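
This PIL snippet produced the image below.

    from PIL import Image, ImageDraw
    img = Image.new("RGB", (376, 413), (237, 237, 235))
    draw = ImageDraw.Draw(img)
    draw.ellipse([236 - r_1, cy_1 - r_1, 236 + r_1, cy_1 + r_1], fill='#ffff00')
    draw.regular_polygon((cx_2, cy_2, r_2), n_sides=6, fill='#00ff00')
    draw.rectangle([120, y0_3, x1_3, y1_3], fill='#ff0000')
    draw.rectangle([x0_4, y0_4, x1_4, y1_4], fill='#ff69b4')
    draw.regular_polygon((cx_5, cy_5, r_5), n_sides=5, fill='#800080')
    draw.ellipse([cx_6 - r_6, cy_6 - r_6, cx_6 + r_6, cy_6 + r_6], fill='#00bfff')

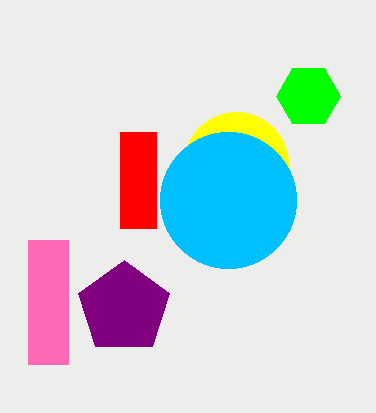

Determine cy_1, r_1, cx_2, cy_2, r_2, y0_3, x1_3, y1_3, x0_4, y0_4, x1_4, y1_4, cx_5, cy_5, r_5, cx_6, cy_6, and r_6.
cy_1 = 164
r_1 = 52
cx_2 = 308
cy_2 = 96
r_2 = 32
y0_3 = 132
x1_3 = 156
y1_3 = 228
x0_4 = 28
y0_4 = 240
x1_4 = 68
y1_4 = 364
cx_5 = 124
cy_5 = 308
r_5 = 48
cx_6 = 228
cy_6 = 200
r_6 = 68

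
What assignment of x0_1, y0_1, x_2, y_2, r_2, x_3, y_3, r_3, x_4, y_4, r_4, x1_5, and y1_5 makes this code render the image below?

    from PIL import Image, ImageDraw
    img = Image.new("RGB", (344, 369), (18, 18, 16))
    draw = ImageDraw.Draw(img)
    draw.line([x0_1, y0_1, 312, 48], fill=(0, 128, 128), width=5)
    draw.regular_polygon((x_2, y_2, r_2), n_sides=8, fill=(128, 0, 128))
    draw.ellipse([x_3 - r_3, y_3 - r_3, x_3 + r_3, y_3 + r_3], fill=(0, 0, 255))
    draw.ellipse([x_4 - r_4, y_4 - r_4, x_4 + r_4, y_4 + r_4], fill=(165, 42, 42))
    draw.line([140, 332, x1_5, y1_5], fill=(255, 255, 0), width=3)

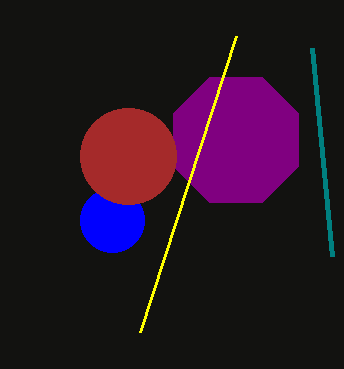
x0_1 = 332; y0_1 = 256; x_2 = 236; y_2 = 140; r_2 = 68; x_3 = 112; y_3 = 220; r_3 = 32; x_4 = 128; y_4 = 156; r_4 = 48; x1_5 = 236; y1_5 = 36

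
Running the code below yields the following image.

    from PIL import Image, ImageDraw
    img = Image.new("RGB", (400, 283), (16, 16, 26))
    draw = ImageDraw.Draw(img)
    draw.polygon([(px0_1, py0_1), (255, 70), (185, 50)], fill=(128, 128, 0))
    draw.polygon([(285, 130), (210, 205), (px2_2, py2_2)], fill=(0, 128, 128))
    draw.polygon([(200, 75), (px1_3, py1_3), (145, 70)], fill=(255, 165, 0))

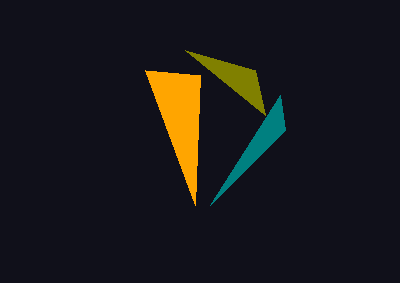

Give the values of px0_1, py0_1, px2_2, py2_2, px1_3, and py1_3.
px0_1 = 265; py0_1 = 115; px2_2 = 280; py2_2 = 95; px1_3 = 195; py1_3 = 205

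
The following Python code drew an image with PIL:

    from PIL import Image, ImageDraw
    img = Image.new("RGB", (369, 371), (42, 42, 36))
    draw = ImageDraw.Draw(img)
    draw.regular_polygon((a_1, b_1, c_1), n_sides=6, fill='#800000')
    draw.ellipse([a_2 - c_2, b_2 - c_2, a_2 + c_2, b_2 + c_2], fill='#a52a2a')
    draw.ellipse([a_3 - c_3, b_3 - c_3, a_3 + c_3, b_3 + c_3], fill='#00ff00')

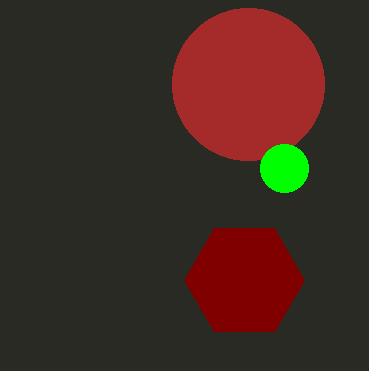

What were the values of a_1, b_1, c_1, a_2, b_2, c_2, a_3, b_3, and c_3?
a_1 = 244
b_1 = 280
c_1 = 60
a_2 = 248
b_2 = 84
c_2 = 76
a_3 = 284
b_3 = 168
c_3 = 24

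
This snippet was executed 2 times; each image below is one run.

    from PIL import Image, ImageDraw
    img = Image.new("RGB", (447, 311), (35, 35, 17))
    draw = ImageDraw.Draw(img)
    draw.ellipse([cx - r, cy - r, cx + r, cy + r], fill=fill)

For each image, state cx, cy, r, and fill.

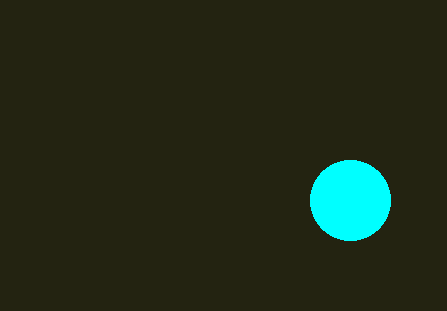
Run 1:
cx = 350, cy = 200, r = 40, fill = 'cyan'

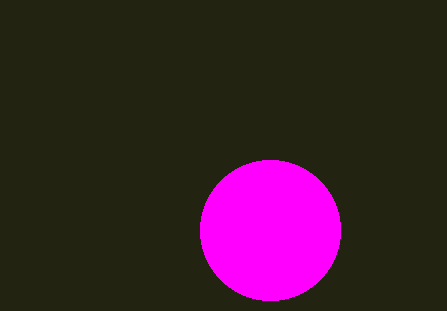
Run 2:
cx = 270, cy = 230, r = 70, fill = 'magenta'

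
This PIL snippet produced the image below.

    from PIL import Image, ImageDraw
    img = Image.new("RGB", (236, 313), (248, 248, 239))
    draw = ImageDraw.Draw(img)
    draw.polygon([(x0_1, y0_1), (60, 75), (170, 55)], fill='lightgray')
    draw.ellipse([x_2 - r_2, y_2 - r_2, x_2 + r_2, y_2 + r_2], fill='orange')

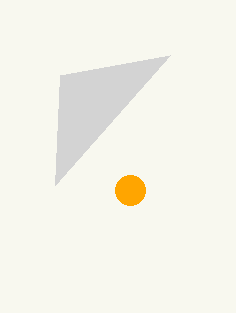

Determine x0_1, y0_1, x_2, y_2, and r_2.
x0_1 = 55; y0_1 = 185; x_2 = 130; y_2 = 190; r_2 = 15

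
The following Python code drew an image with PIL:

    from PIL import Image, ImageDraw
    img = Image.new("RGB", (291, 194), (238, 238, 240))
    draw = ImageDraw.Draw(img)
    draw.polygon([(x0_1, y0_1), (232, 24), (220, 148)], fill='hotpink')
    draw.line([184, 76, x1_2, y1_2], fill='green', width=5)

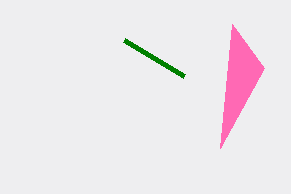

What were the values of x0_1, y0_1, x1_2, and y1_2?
x0_1 = 264
y0_1 = 68
x1_2 = 124
y1_2 = 40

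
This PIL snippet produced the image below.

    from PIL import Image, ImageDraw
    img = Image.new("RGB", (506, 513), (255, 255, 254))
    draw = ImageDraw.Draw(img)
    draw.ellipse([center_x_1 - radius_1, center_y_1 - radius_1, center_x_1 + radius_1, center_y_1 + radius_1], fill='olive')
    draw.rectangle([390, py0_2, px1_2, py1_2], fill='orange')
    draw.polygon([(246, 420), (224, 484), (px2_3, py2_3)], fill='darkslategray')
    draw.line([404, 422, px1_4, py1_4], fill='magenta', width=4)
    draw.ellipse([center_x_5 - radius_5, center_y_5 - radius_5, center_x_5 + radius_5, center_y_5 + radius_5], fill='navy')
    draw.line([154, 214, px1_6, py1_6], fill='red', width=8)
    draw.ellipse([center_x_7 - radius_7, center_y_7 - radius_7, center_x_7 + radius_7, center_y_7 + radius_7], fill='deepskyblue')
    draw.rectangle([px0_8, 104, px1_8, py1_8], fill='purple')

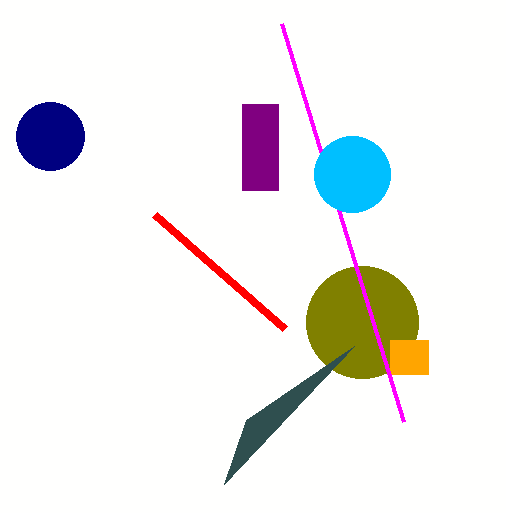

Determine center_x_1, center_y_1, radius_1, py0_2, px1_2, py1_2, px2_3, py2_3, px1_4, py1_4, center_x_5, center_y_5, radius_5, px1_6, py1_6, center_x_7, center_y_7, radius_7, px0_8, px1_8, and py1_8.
center_x_1 = 362
center_y_1 = 322
radius_1 = 56
py0_2 = 340
px1_2 = 428
py1_2 = 374
px2_3 = 354
py2_3 = 346
px1_4 = 282
py1_4 = 24
center_x_5 = 50
center_y_5 = 136
radius_5 = 34
px1_6 = 284
py1_6 = 328
center_x_7 = 352
center_y_7 = 174
radius_7 = 38
px0_8 = 242
px1_8 = 278
py1_8 = 190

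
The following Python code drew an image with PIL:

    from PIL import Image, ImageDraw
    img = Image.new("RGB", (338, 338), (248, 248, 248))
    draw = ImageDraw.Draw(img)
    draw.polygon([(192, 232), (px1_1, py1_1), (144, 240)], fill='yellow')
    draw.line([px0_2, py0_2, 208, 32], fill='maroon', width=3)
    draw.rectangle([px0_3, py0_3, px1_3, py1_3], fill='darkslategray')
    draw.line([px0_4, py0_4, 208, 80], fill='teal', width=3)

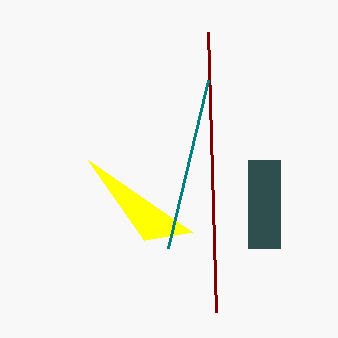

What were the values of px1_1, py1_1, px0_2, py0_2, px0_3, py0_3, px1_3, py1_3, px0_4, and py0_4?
px1_1 = 88, py1_1 = 160, px0_2 = 216, py0_2 = 312, px0_3 = 248, py0_3 = 160, px1_3 = 280, py1_3 = 248, px0_4 = 168, py0_4 = 248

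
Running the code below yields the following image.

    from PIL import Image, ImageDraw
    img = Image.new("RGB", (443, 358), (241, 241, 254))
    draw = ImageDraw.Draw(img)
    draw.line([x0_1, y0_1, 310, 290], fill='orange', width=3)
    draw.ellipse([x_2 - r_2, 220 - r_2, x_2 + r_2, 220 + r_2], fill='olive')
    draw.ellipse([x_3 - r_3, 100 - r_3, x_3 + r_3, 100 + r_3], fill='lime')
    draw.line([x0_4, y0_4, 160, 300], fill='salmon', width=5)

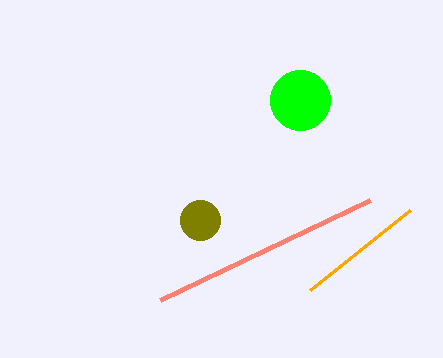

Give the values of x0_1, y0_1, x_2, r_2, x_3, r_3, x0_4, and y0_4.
x0_1 = 410
y0_1 = 210
x_2 = 200
r_2 = 20
x_3 = 300
r_3 = 30
x0_4 = 370
y0_4 = 200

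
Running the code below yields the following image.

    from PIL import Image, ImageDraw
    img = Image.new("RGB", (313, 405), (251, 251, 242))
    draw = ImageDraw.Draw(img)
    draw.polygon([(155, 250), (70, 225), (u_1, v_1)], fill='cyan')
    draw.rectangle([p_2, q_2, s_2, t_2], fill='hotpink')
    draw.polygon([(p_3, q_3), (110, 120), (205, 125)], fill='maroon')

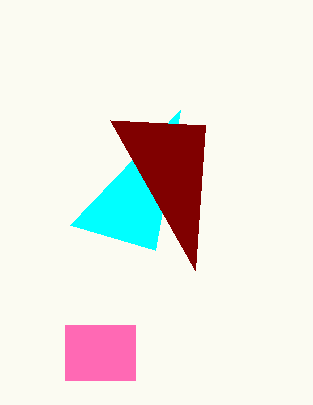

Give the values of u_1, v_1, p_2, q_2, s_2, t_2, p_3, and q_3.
u_1 = 180, v_1 = 110, p_2 = 65, q_2 = 325, s_2 = 135, t_2 = 380, p_3 = 195, q_3 = 270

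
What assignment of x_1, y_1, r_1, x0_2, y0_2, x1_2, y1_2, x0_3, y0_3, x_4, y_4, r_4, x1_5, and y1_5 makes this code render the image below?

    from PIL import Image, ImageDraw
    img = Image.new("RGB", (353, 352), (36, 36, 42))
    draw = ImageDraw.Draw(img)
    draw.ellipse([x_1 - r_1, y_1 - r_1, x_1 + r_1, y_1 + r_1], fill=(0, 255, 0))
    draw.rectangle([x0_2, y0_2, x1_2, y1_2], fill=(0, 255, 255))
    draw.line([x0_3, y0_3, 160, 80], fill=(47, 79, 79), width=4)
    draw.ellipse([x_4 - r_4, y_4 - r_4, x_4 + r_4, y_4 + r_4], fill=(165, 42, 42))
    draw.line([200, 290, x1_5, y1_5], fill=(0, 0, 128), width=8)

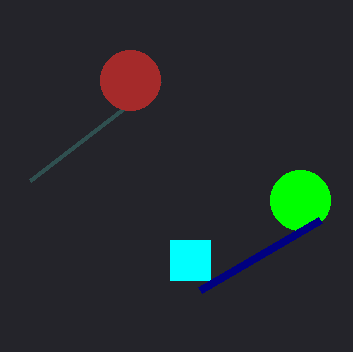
x_1 = 300, y_1 = 200, r_1 = 30, x0_2 = 170, y0_2 = 240, x1_2 = 210, y1_2 = 280, x0_3 = 30, y0_3 = 180, x_4 = 130, y_4 = 80, r_4 = 30, x1_5 = 320, y1_5 = 220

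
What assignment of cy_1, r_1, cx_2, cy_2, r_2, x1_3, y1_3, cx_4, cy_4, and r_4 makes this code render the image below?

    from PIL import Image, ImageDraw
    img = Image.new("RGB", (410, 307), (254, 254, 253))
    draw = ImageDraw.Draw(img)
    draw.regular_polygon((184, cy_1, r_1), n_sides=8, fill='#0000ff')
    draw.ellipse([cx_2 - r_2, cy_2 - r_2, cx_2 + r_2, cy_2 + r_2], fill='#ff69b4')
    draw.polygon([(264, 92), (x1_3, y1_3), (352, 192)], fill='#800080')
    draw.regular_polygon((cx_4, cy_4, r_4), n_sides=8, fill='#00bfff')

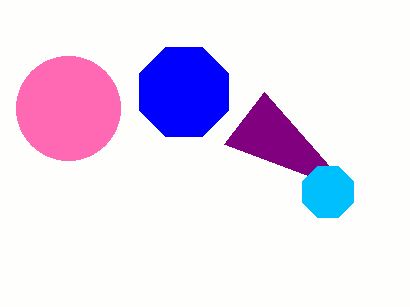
cy_1 = 92, r_1 = 48, cx_2 = 68, cy_2 = 108, r_2 = 52, x1_3 = 224, y1_3 = 144, cx_4 = 328, cy_4 = 192, r_4 = 28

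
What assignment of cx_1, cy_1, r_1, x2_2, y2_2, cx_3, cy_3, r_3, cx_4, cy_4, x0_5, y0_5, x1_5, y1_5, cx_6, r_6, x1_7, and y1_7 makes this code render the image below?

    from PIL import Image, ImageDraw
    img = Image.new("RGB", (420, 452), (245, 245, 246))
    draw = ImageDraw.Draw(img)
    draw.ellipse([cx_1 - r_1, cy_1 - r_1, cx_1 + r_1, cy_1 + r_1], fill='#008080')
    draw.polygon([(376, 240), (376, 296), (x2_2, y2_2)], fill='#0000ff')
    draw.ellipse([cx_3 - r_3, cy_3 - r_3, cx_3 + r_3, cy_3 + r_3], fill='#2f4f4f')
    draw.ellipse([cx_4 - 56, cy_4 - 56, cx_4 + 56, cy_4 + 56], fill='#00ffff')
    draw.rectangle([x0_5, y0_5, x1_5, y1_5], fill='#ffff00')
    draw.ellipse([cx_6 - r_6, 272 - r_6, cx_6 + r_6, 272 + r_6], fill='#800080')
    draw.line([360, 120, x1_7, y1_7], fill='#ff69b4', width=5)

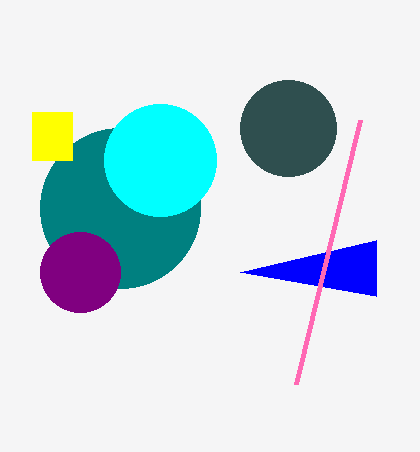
cx_1 = 120, cy_1 = 208, r_1 = 80, x2_2 = 240, y2_2 = 272, cx_3 = 288, cy_3 = 128, r_3 = 48, cx_4 = 160, cy_4 = 160, x0_5 = 32, y0_5 = 112, x1_5 = 72, y1_5 = 160, cx_6 = 80, r_6 = 40, x1_7 = 296, y1_7 = 384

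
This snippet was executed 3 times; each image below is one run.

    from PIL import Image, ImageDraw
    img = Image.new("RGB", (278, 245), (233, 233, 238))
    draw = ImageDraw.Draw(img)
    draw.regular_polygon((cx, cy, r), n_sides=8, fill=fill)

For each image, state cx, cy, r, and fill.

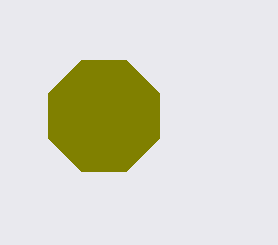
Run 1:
cx = 104, cy = 116, r = 60, fill = 'olive'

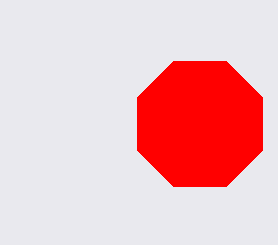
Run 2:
cx = 200
cy = 124
r = 68
fill = 'red'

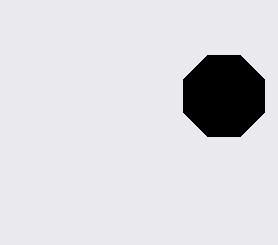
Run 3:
cx = 224
cy = 96
r = 44
fill = 'black'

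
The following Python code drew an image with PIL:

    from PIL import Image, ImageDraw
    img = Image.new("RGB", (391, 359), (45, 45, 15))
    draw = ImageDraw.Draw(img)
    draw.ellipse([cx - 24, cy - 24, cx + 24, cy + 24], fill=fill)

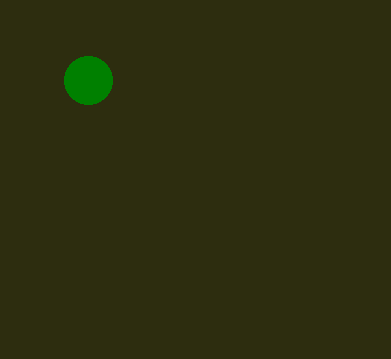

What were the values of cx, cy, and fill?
cx = 88, cy = 80, fill = 'green'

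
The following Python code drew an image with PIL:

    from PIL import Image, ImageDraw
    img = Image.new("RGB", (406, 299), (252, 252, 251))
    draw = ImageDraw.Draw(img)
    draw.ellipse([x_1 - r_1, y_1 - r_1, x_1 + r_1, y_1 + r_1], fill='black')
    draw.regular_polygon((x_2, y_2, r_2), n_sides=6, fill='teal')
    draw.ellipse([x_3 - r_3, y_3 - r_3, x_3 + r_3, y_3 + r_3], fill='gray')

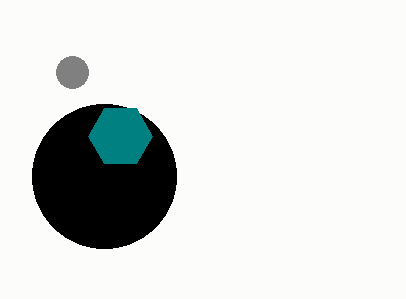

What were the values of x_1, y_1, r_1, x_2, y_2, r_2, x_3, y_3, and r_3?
x_1 = 104; y_1 = 176; r_1 = 72; x_2 = 120; y_2 = 136; r_2 = 32; x_3 = 72; y_3 = 72; r_3 = 16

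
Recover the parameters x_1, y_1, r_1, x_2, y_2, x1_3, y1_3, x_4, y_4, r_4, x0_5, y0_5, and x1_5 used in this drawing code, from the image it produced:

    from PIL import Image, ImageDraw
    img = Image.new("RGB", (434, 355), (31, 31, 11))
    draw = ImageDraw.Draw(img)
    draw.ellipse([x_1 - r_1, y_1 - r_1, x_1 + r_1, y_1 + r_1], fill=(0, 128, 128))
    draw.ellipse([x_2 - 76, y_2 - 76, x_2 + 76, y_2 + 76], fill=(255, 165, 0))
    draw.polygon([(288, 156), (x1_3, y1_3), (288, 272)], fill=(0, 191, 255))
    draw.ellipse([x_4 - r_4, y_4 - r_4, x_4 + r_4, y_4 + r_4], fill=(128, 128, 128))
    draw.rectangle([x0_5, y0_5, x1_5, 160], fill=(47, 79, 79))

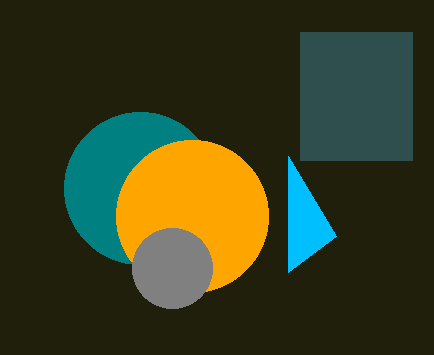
x_1 = 140
y_1 = 188
r_1 = 76
x_2 = 192
y_2 = 216
x1_3 = 336
y1_3 = 236
x_4 = 172
y_4 = 268
r_4 = 40
x0_5 = 300
y0_5 = 32
x1_5 = 412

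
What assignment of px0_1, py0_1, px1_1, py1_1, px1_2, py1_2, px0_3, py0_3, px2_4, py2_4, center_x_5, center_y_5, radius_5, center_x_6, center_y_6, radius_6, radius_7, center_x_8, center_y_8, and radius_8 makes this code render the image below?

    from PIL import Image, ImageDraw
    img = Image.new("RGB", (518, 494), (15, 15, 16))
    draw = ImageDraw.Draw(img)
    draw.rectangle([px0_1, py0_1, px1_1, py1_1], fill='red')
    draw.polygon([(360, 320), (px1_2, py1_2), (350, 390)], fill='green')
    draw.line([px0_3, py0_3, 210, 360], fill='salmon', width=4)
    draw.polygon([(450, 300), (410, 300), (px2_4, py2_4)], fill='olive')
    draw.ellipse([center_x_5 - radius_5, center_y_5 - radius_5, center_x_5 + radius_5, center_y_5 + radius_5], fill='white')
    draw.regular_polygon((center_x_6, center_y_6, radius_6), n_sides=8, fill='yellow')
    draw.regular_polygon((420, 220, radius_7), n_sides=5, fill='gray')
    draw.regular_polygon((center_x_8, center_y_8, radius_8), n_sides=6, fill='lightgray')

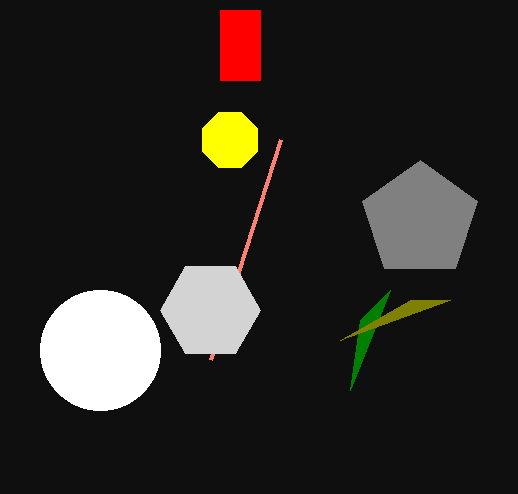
px0_1 = 220, py0_1 = 10, px1_1 = 260, py1_1 = 80, px1_2 = 390, py1_2 = 290, px0_3 = 280, py0_3 = 140, px2_4 = 340, py2_4 = 340, center_x_5 = 100, center_y_5 = 350, radius_5 = 60, center_x_6 = 230, center_y_6 = 140, radius_6 = 30, radius_7 = 60, center_x_8 = 210, center_y_8 = 310, radius_8 = 50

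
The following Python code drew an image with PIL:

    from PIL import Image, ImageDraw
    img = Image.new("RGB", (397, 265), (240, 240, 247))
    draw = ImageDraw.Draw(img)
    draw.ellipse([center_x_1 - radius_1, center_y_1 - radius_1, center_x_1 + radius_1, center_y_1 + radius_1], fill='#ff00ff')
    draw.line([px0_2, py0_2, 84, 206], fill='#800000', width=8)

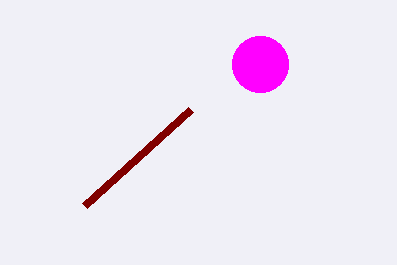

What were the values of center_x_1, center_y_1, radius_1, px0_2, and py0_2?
center_x_1 = 260, center_y_1 = 64, radius_1 = 28, px0_2 = 190, py0_2 = 110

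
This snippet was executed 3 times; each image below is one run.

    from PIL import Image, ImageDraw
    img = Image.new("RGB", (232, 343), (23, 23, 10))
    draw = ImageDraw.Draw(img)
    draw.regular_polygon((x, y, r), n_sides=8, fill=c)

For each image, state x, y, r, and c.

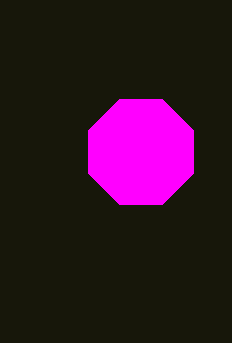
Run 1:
x = 141
y = 152
r = 57
c = 'magenta'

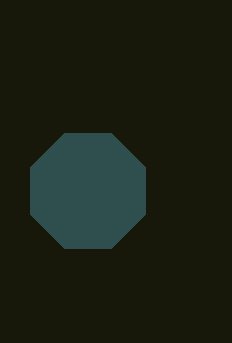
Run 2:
x = 88; y = 191; r = 62; c = 'darkslategray'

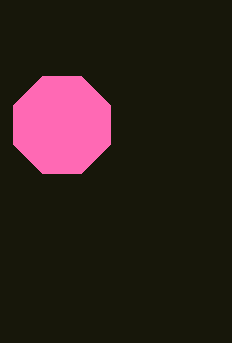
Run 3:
x = 62, y = 125, r = 52, c = 'hotpink'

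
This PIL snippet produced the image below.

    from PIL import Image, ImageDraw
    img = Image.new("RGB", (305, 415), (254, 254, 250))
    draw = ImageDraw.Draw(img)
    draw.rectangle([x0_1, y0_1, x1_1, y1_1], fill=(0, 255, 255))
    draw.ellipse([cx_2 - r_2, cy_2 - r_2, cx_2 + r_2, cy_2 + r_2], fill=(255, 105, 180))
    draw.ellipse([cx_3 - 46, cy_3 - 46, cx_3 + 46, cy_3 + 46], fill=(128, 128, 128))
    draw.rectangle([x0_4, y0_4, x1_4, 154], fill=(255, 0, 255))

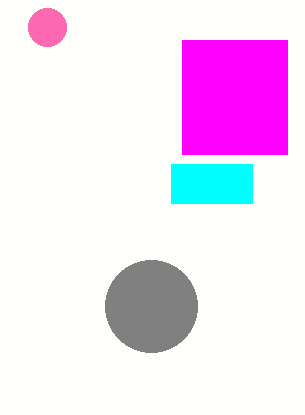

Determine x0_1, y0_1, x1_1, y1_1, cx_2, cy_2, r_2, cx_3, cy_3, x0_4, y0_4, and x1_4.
x0_1 = 171, y0_1 = 164, x1_1 = 252, y1_1 = 203, cx_2 = 47, cy_2 = 27, r_2 = 19, cx_3 = 151, cy_3 = 306, x0_4 = 182, y0_4 = 40, x1_4 = 287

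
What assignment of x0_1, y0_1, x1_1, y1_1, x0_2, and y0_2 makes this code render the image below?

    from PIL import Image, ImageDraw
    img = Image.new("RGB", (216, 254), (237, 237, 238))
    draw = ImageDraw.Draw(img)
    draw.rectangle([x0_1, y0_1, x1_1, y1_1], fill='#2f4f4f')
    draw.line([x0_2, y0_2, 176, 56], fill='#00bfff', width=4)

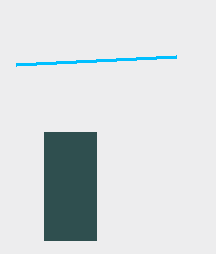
x0_1 = 44, y0_1 = 132, x1_1 = 96, y1_1 = 240, x0_2 = 16, y0_2 = 64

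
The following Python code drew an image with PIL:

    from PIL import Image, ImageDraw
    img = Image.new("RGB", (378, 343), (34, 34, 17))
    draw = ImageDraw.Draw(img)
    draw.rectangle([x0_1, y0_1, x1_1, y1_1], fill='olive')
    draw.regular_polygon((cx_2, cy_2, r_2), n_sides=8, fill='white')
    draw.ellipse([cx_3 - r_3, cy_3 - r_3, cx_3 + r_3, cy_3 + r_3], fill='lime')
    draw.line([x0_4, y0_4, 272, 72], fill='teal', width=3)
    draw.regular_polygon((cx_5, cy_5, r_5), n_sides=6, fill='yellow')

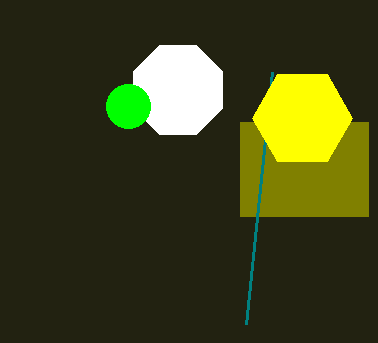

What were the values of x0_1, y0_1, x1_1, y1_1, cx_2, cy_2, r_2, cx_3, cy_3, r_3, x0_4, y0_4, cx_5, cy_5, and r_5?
x0_1 = 240; y0_1 = 122; x1_1 = 368; y1_1 = 216; cx_2 = 178; cy_2 = 90; r_2 = 48; cx_3 = 128; cy_3 = 106; r_3 = 22; x0_4 = 246; y0_4 = 324; cx_5 = 302; cy_5 = 118; r_5 = 50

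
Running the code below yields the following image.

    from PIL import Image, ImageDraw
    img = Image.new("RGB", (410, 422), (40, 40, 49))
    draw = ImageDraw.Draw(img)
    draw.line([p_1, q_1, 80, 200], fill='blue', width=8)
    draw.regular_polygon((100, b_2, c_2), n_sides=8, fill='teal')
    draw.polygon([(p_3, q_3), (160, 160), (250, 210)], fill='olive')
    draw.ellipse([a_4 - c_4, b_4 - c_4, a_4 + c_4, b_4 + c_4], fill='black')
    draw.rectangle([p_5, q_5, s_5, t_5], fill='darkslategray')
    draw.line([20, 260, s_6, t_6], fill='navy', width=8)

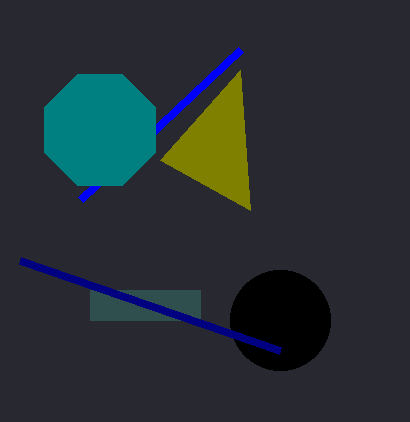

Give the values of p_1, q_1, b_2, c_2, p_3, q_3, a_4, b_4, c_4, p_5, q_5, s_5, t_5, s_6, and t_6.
p_1 = 240
q_1 = 50
b_2 = 130
c_2 = 60
p_3 = 240
q_3 = 70
a_4 = 280
b_4 = 320
c_4 = 50
p_5 = 90
q_5 = 290
s_5 = 200
t_5 = 320
s_6 = 280
t_6 = 350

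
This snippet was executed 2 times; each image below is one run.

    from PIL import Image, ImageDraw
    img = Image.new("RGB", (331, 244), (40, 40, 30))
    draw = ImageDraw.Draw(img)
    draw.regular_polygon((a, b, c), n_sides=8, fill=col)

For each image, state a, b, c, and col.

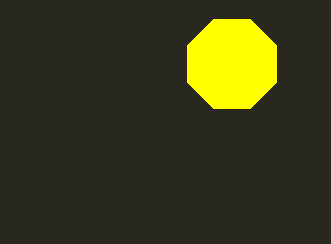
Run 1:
a = 232, b = 64, c = 48, col = 'yellow'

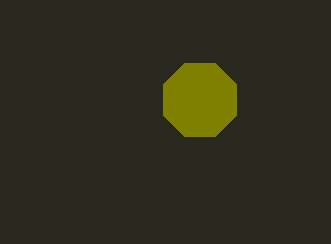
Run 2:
a = 200; b = 100; c = 40; col = 'olive'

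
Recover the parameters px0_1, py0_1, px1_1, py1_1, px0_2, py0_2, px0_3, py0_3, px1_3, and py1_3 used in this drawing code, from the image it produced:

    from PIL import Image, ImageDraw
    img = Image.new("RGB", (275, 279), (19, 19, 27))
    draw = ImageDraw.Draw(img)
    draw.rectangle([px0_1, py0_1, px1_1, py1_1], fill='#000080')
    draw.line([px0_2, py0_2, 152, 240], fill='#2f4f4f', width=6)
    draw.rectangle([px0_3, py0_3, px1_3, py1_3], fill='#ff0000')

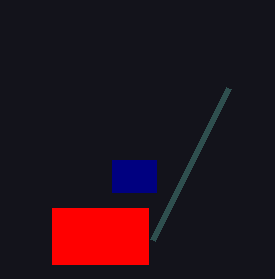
px0_1 = 112
py0_1 = 160
px1_1 = 156
py1_1 = 192
px0_2 = 228
py0_2 = 88
px0_3 = 52
py0_3 = 208
px1_3 = 148
py1_3 = 264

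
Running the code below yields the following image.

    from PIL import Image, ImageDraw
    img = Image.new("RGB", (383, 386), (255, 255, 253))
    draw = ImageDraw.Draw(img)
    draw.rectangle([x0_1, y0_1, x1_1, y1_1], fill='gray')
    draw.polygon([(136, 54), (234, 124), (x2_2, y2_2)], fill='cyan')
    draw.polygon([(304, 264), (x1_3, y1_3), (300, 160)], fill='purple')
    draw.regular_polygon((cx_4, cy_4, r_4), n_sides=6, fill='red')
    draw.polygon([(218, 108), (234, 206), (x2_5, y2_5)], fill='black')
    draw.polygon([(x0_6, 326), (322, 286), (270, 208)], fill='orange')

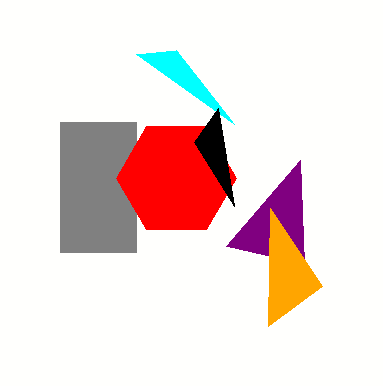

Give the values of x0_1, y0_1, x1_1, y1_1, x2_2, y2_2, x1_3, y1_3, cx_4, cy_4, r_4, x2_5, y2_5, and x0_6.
x0_1 = 60, y0_1 = 122, x1_1 = 136, y1_1 = 252, x2_2 = 176, y2_2 = 50, x1_3 = 226, y1_3 = 246, cx_4 = 176, cy_4 = 178, r_4 = 60, x2_5 = 194, y2_5 = 142, x0_6 = 268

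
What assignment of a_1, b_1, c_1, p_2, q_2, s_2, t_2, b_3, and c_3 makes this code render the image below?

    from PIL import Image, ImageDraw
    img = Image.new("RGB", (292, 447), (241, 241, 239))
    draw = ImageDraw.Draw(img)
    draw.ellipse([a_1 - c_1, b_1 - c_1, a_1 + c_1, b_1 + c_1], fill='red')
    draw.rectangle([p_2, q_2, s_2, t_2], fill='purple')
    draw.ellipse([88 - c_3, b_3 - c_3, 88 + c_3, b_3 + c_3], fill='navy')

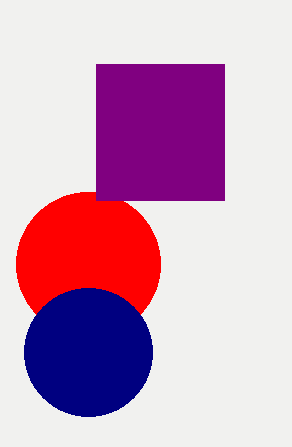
a_1 = 88
b_1 = 264
c_1 = 72
p_2 = 96
q_2 = 64
s_2 = 224
t_2 = 200
b_3 = 352
c_3 = 64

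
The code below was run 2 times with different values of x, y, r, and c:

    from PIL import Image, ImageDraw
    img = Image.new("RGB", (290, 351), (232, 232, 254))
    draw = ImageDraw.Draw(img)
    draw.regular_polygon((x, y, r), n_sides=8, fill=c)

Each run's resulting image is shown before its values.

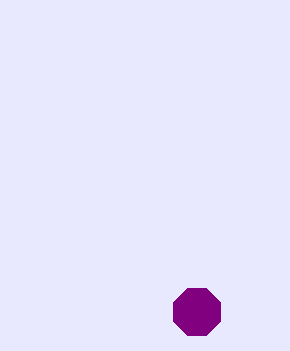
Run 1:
x = 197, y = 312, r = 25, c = 'purple'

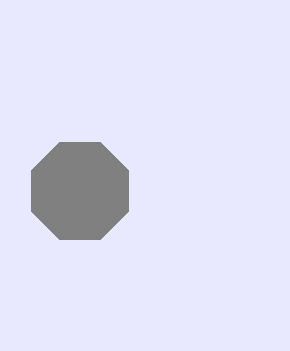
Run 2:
x = 80
y = 191
r = 53
c = 'gray'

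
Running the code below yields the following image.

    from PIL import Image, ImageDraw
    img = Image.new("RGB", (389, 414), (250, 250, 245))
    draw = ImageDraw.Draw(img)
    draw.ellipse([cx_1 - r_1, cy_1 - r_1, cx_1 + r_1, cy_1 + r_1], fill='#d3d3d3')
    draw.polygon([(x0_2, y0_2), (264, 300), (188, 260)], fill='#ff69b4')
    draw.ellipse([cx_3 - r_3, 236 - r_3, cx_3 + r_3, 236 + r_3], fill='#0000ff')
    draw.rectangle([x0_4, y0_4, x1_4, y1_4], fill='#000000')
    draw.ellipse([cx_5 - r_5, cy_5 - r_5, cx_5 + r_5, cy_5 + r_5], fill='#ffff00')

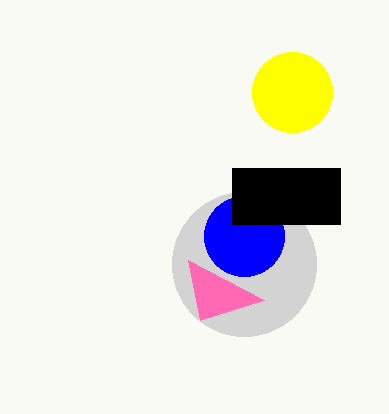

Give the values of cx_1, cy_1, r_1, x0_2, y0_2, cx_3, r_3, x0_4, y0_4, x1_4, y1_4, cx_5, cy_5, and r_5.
cx_1 = 244; cy_1 = 264; r_1 = 72; x0_2 = 200; y0_2 = 320; cx_3 = 244; r_3 = 40; x0_4 = 232; y0_4 = 168; x1_4 = 340; y1_4 = 224; cx_5 = 292; cy_5 = 92; r_5 = 40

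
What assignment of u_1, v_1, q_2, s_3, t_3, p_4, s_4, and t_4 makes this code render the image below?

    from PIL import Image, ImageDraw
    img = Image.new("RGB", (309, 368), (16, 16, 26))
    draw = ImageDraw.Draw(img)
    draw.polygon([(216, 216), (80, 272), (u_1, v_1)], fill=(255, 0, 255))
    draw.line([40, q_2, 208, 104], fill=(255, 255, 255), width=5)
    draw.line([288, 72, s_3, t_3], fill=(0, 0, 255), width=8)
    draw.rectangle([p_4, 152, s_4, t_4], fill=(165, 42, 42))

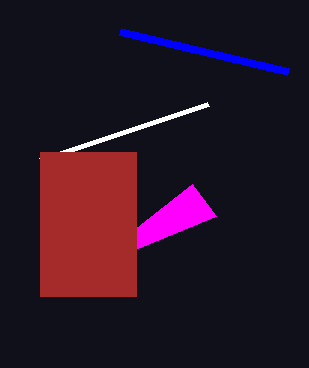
u_1 = 192
v_1 = 184
q_2 = 160
s_3 = 120
t_3 = 32
p_4 = 40
s_4 = 136
t_4 = 296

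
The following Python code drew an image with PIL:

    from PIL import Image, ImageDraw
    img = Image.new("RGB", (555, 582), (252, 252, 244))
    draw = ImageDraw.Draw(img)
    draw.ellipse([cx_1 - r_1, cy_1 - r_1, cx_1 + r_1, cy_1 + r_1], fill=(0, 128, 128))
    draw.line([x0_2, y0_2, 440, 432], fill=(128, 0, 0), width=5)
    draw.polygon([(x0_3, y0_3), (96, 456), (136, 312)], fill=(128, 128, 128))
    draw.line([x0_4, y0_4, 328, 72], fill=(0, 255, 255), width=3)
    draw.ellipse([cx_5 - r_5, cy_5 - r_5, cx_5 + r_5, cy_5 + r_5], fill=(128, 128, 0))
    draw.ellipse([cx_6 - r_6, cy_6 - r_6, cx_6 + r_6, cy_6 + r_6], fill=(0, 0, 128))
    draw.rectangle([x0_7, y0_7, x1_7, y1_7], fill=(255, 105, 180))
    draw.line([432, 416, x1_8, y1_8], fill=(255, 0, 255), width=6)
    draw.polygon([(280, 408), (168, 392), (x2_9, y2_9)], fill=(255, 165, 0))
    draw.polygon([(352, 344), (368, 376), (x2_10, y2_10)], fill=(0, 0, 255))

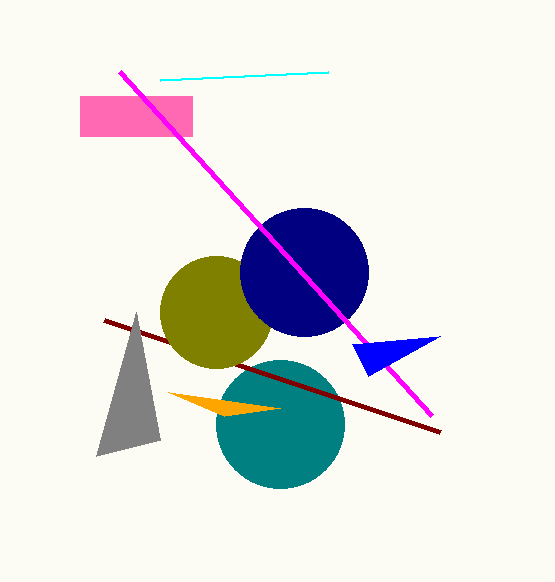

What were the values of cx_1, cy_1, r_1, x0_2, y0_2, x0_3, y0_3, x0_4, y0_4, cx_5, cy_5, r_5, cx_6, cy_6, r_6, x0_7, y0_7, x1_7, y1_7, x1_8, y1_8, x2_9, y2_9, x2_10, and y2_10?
cx_1 = 280; cy_1 = 424; r_1 = 64; x0_2 = 104; y0_2 = 320; x0_3 = 160; y0_3 = 440; x0_4 = 160; y0_4 = 80; cx_5 = 216; cy_5 = 312; r_5 = 56; cx_6 = 304; cy_6 = 272; r_6 = 64; x0_7 = 80; y0_7 = 96; x1_7 = 192; y1_7 = 136; x1_8 = 120; y1_8 = 72; x2_9 = 224; y2_9 = 416; x2_10 = 440; y2_10 = 336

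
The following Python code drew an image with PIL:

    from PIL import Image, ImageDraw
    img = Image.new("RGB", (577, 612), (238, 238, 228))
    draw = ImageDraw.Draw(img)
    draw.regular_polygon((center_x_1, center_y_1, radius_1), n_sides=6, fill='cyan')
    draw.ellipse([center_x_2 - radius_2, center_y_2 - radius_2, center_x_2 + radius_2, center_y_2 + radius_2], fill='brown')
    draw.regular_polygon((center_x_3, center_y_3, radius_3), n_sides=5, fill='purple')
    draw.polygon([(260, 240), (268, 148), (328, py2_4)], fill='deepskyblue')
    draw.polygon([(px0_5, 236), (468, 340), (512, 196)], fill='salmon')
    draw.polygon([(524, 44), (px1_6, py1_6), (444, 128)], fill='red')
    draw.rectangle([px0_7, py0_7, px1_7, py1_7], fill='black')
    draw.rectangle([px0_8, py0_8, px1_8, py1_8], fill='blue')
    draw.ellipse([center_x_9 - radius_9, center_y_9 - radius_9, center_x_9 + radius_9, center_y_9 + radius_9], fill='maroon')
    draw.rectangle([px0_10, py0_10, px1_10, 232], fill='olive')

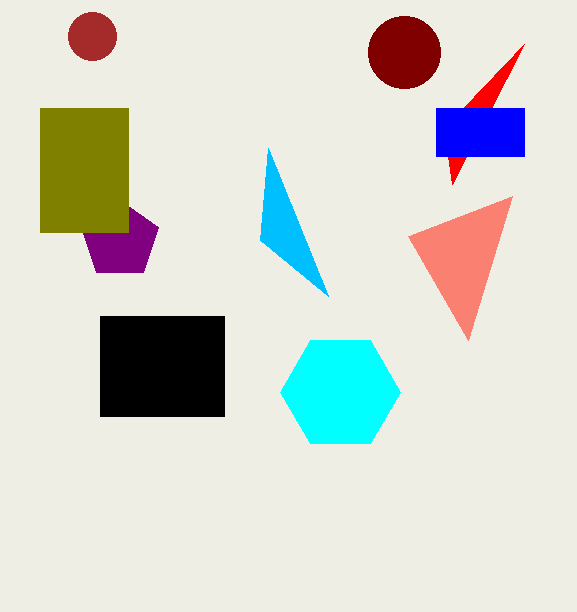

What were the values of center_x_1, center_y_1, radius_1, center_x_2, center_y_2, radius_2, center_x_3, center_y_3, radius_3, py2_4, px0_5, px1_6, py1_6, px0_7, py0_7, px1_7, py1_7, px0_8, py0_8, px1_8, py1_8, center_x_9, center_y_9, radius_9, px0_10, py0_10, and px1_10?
center_x_1 = 340
center_y_1 = 392
radius_1 = 60
center_x_2 = 92
center_y_2 = 36
radius_2 = 24
center_x_3 = 120
center_y_3 = 240
radius_3 = 40
py2_4 = 296
px0_5 = 408
px1_6 = 452
py1_6 = 184
px0_7 = 100
py0_7 = 316
px1_7 = 224
py1_7 = 416
px0_8 = 436
py0_8 = 108
px1_8 = 524
py1_8 = 156
center_x_9 = 404
center_y_9 = 52
radius_9 = 36
px0_10 = 40
py0_10 = 108
px1_10 = 128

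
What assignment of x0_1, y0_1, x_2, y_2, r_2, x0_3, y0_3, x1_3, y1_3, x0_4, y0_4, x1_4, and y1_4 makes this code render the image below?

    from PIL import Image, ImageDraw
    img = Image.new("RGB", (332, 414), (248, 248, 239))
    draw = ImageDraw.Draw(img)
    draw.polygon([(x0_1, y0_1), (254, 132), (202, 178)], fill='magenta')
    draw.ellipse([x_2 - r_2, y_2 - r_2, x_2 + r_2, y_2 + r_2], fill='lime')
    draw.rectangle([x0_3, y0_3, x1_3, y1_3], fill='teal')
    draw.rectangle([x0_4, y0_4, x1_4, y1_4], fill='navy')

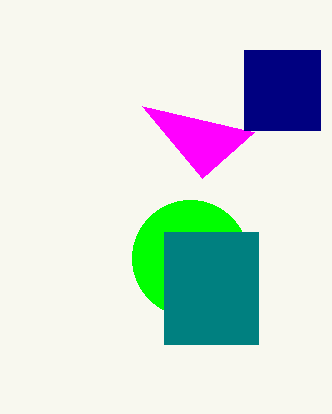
x0_1 = 142, y0_1 = 106, x_2 = 190, y_2 = 258, r_2 = 58, x0_3 = 164, y0_3 = 232, x1_3 = 258, y1_3 = 344, x0_4 = 244, y0_4 = 50, x1_4 = 320, y1_4 = 130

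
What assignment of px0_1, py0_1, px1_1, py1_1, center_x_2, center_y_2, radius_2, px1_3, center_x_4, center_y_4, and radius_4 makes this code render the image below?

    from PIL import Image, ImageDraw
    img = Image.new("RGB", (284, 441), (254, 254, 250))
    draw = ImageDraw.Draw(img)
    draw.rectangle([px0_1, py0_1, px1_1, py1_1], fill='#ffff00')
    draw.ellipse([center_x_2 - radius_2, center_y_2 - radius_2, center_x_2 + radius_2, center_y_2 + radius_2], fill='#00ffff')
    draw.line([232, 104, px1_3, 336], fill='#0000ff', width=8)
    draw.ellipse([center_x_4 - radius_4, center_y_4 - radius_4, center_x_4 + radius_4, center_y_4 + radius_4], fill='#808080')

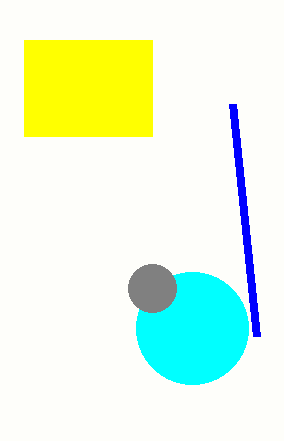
px0_1 = 24
py0_1 = 40
px1_1 = 152
py1_1 = 136
center_x_2 = 192
center_y_2 = 328
radius_2 = 56
px1_3 = 256
center_x_4 = 152
center_y_4 = 288
radius_4 = 24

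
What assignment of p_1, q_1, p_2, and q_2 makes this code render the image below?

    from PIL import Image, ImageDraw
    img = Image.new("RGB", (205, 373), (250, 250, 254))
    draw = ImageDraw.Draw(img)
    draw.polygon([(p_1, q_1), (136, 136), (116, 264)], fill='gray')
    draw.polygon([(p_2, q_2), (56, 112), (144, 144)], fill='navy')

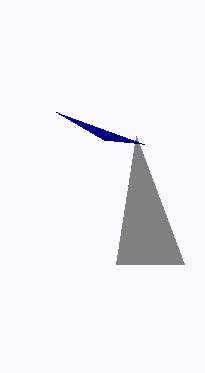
p_1 = 184, q_1 = 264, p_2 = 104, q_2 = 140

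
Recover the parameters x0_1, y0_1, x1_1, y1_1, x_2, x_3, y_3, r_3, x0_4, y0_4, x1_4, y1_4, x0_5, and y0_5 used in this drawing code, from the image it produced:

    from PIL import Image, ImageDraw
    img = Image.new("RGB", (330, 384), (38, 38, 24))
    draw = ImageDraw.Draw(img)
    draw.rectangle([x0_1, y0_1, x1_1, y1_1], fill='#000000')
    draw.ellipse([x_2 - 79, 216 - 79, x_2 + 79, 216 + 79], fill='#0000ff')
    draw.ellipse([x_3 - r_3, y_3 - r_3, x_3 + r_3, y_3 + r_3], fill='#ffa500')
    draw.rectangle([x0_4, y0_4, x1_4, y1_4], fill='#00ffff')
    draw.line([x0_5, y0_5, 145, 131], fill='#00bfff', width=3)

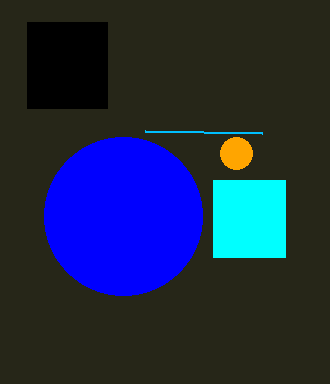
x0_1 = 27
y0_1 = 22
x1_1 = 107
y1_1 = 108
x_2 = 123
x_3 = 236
y_3 = 153
r_3 = 16
x0_4 = 213
y0_4 = 180
x1_4 = 285
y1_4 = 257
x0_5 = 262
y0_5 = 133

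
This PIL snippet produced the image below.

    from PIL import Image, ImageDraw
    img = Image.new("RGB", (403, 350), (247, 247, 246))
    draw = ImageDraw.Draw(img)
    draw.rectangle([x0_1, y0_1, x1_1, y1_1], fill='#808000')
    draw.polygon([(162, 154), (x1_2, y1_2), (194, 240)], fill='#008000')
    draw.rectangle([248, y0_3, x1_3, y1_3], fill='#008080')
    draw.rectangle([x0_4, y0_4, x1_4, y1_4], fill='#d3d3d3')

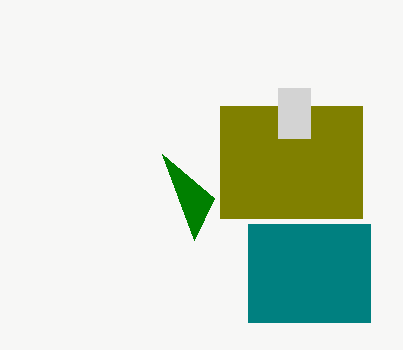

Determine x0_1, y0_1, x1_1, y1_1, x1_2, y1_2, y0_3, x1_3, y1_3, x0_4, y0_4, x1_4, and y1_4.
x0_1 = 220; y0_1 = 106; x1_1 = 362; y1_1 = 218; x1_2 = 214; y1_2 = 198; y0_3 = 224; x1_3 = 370; y1_3 = 322; x0_4 = 278; y0_4 = 88; x1_4 = 310; y1_4 = 138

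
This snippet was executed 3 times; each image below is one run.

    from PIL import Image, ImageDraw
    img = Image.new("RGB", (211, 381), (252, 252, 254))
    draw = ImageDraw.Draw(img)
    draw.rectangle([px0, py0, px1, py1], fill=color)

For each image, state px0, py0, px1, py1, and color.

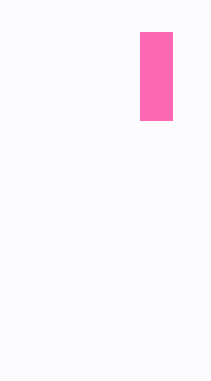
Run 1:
px0 = 140, py0 = 32, px1 = 172, py1 = 120, color = 'hotpink'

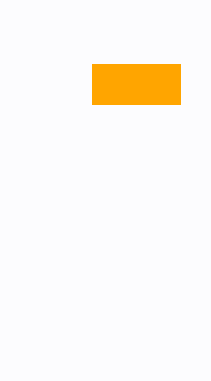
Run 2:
px0 = 92
py0 = 64
px1 = 180
py1 = 104
color = 'orange'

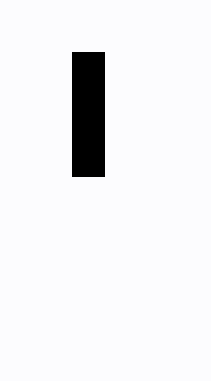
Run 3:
px0 = 72, py0 = 52, px1 = 104, py1 = 176, color = 'black'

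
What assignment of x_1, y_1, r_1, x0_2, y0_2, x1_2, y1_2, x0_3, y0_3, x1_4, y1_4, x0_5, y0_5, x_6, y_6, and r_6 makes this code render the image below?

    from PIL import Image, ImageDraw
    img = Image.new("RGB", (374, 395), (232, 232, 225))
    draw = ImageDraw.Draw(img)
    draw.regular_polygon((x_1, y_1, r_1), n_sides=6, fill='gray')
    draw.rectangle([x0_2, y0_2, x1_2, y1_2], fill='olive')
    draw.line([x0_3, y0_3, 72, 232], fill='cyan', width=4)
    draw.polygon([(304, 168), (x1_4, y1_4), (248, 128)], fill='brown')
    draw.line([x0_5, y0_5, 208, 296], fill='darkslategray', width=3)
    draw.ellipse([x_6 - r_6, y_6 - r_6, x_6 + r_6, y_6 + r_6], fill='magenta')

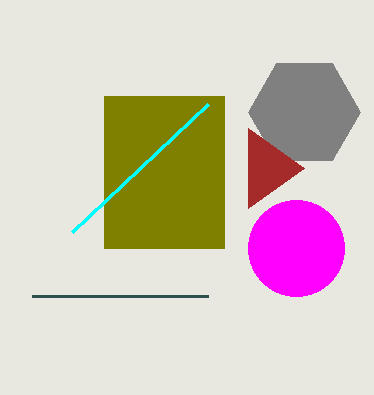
x_1 = 304
y_1 = 112
r_1 = 56
x0_2 = 104
y0_2 = 96
x1_2 = 224
y1_2 = 248
x0_3 = 208
y0_3 = 104
x1_4 = 248
y1_4 = 208
x0_5 = 32
y0_5 = 296
x_6 = 296
y_6 = 248
r_6 = 48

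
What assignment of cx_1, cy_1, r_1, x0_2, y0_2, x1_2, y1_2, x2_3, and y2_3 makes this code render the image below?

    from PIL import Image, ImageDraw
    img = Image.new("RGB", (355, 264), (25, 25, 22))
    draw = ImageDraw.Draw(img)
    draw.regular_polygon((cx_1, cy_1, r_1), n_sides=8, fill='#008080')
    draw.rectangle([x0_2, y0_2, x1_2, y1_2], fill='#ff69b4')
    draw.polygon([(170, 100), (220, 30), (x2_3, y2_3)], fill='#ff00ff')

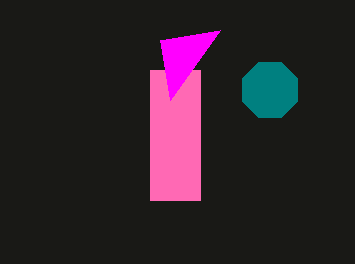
cx_1 = 270, cy_1 = 90, r_1 = 30, x0_2 = 150, y0_2 = 70, x1_2 = 200, y1_2 = 200, x2_3 = 160, y2_3 = 40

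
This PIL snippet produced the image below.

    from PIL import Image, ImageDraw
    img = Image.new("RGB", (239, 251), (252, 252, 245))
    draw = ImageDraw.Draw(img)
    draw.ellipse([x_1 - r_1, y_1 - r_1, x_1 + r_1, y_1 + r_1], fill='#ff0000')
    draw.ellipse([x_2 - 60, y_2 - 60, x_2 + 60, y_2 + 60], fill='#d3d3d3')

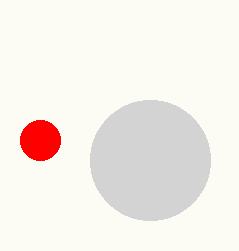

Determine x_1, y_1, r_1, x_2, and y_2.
x_1 = 40
y_1 = 140
r_1 = 20
x_2 = 150
y_2 = 160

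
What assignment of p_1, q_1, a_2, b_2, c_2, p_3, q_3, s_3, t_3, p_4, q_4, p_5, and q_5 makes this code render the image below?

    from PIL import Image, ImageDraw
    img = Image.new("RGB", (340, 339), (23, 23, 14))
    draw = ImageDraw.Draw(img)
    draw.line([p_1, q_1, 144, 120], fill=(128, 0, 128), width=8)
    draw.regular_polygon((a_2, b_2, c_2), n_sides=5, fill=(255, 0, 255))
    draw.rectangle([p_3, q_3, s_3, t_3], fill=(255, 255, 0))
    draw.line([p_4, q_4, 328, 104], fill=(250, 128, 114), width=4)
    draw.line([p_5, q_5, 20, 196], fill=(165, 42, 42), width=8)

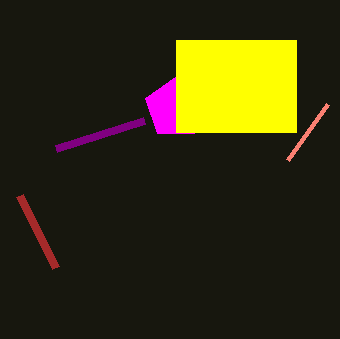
p_1 = 56; q_1 = 148; a_2 = 176; b_2 = 108; c_2 = 32; p_3 = 176; q_3 = 40; s_3 = 296; t_3 = 132; p_4 = 288; q_4 = 160; p_5 = 56; q_5 = 268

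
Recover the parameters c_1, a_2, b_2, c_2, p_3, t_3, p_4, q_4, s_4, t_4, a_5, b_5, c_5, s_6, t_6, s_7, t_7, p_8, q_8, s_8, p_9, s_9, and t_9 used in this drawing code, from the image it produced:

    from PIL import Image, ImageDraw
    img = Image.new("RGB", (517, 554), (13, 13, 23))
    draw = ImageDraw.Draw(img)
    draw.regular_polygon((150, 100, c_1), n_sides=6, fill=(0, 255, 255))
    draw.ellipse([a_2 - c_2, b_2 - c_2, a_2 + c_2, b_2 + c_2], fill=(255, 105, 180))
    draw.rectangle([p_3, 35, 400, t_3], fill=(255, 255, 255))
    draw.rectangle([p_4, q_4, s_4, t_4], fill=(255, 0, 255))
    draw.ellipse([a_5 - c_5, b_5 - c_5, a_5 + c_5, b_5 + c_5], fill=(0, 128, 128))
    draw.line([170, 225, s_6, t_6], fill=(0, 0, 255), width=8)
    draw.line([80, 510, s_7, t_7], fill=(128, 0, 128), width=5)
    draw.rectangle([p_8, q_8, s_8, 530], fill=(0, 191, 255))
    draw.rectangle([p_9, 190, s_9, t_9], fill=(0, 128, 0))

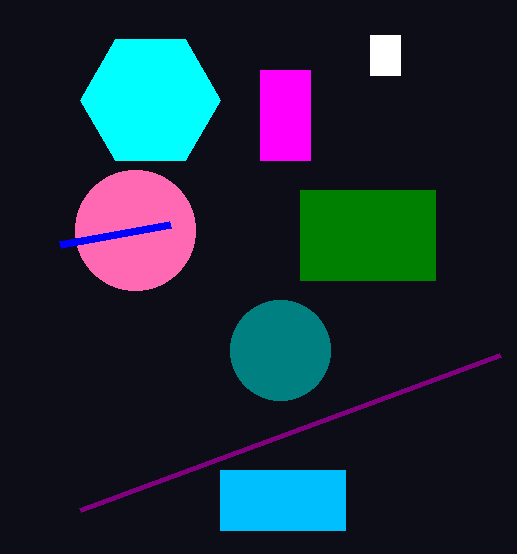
c_1 = 70
a_2 = 135
b_2 = 230
c_2 = 60
p_3 = 370
t_3 = 75
p_4 = 260
q_4 = 70
s_4 = 310
t_4 = 160
a_5 = 280
b_5 = 350
c_5 = 50
s_6 = 60
t_6 = 245
s_7 = 500
t_7 = 355
p_8 = 220
q_8 = 470
s_8 = 345
p_9 = 300
s_9 = 435
t_9 = 280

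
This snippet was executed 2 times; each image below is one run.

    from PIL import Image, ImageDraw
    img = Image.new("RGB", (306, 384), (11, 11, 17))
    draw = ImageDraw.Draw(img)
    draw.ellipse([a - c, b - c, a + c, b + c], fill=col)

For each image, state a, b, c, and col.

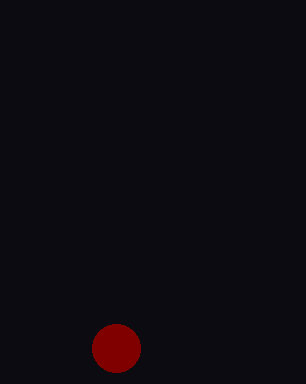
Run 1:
a = 116
b = 348
c = 24
col = 'maroon'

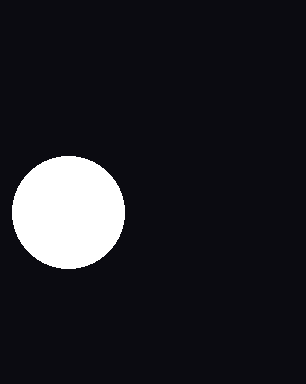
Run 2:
a = 68
b = 212
c = 56
col = 'white'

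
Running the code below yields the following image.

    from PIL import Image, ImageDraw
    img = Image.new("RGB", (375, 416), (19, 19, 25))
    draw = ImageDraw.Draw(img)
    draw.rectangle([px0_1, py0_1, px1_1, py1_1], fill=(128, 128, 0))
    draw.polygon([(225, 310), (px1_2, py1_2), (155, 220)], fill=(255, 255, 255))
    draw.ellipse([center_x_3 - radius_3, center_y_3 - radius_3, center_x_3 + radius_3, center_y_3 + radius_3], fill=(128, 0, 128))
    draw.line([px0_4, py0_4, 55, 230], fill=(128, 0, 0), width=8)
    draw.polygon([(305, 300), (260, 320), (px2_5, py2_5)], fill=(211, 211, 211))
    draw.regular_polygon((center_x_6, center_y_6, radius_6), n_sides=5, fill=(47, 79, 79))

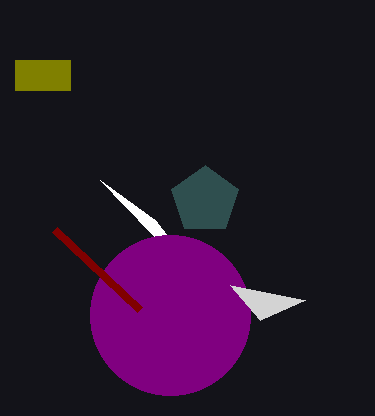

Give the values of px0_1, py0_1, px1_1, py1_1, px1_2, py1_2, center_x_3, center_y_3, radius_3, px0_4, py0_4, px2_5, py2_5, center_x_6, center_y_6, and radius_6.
px0_1 = 15; py0_1 = 60; px1_1 = 70; py1_1 = 90; px1_2 = 100; py1_2 = 180; center_x_3 = 170; center_y_3 = 315; radius_3 = 80; px0_4 = 140; py0_4 = 310; px2_5 = 230; py2_5 = 285; center_x_6 = 205; center_y_6 = 200; radius_6 = 35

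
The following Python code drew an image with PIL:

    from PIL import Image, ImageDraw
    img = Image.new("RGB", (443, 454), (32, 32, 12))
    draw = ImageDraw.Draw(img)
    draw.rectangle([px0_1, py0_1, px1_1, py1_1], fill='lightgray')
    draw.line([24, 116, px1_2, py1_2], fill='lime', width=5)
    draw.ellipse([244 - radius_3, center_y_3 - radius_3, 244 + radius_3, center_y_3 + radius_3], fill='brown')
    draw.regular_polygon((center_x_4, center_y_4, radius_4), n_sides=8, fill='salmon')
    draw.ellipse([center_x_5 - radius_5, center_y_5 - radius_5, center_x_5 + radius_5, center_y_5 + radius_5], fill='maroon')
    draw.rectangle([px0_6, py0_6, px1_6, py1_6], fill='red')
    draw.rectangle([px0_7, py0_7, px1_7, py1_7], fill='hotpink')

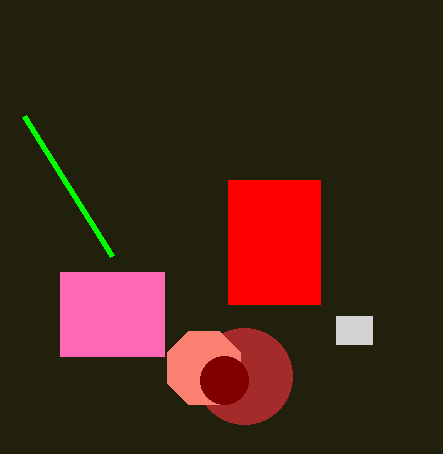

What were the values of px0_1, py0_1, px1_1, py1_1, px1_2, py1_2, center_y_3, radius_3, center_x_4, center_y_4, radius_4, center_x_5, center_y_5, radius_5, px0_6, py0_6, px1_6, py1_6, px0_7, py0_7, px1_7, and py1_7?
px0_1 = 336
py0_1 = 316
px1_1 = 372
py1_1 = 344
px1_2 = 112
py1_2 = 256
center_y_3 = 376
radius_3 = 48
center_x_4 = 204
center_y_4 = 368
radius_4 = 40
center_x_5 = 224
center_y_5 = 380
radius_5 = 24
px0_6 = 228
py0_6 = 180
px1_6 = 320
py1_6 = 304
px0_7 = 60
py0_7 = 272
px1_7 = 164
py1_7 = 356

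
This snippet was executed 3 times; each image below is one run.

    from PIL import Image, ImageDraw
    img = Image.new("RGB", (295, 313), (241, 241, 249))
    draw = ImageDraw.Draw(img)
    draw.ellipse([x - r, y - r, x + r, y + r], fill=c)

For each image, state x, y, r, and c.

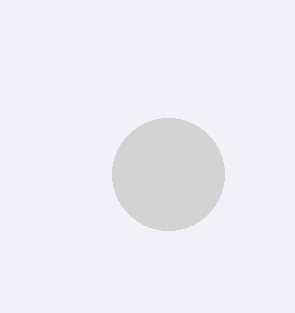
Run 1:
x = 168, y = 174, r = 56, c = 'lightgray'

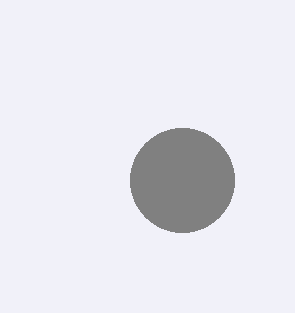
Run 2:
x = 182; y = 180; r = 52; c = 'gray'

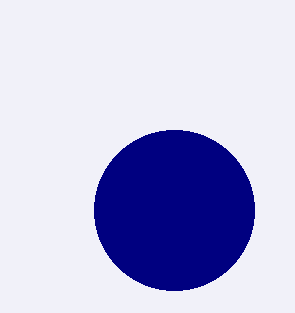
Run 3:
x = 174, y = 210, r = 80, c = 'navy'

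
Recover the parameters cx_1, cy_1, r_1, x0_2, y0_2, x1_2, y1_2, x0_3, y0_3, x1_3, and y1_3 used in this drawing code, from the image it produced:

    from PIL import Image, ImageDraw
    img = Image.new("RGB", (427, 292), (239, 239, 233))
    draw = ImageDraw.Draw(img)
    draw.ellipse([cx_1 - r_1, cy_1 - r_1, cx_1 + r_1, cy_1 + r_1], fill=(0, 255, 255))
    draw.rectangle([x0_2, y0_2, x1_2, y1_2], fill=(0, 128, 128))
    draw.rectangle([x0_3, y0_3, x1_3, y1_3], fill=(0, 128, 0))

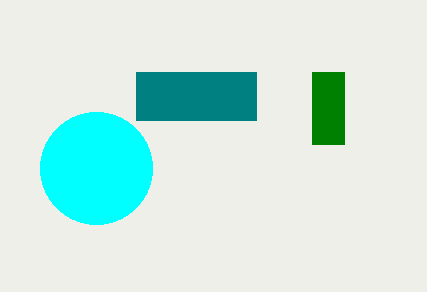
cx_1 = 96
cy_1 = 168
r_1 = 56
x0_2 = 136
y0_2 = 72
x1_2 = 256
y1_2 = 120
x0_3 = 312
y0_3 = 72
x1_3 = 344
y1_3 = 144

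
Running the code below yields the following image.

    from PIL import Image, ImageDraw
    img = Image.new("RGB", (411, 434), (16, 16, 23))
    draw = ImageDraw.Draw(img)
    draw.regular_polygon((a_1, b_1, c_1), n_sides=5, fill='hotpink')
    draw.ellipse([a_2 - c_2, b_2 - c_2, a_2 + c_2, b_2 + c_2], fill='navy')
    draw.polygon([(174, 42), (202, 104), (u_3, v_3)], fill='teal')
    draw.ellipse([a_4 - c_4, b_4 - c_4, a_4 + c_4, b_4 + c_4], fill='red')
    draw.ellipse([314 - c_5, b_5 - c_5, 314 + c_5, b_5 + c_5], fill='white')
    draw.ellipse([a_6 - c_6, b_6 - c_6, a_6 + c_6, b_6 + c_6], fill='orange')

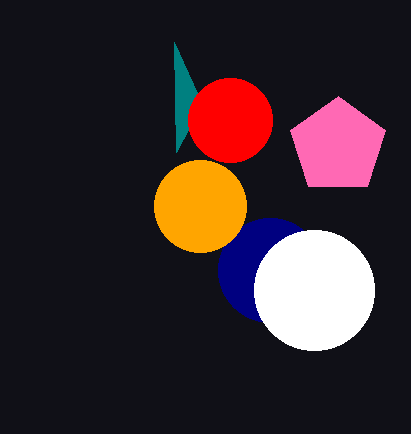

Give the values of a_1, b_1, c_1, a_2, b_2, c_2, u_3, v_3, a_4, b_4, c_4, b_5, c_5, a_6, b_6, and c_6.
a_1 = 338
b_1 = 146
c_1 = 50
a_2 = 270
b_2 = 270
c_2 = 52
u_3 = 176
v_3 = 152
a_4 = 230
b_4 = 120
c_4 = 42
b_5 = 290
c_5 = 60
a_6 = 200
b_6 = 206
c_6 = 46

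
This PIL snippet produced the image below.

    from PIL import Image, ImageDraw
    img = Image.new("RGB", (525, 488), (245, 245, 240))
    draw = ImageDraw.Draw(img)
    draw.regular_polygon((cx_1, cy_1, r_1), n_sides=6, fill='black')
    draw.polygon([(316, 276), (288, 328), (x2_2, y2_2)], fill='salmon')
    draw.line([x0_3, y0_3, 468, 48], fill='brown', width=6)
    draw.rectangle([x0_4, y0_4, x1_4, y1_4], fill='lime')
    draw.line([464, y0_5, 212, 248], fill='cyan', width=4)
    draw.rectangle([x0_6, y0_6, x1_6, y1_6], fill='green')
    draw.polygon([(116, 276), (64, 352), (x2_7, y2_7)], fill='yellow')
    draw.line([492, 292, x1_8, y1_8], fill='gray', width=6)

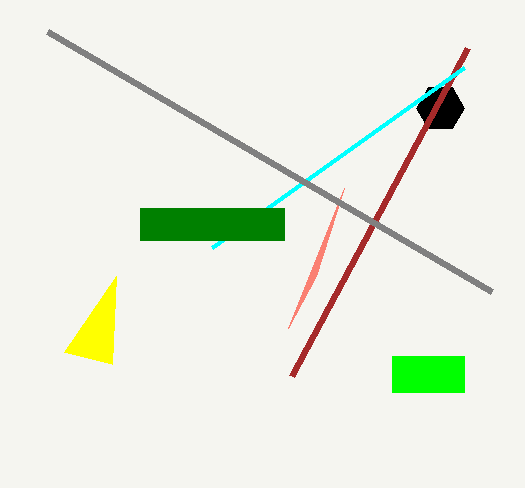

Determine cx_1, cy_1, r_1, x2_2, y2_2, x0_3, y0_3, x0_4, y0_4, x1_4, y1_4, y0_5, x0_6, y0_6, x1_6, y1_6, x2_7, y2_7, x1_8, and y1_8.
cx_1 = 440, cy_1 = 108, r_1 = 24, x2_2 = 344, y2_2 = 188, x0_3 = 292, y0_3 = 376, x0_4 = 392, y0_4 = 356, x1_4 = 464, y1_4 = 392, y0_5 = 68, x0_6 = 140, y0_6 = 208, x1_6 = 284, y1_6 = 240, x2_7 = 112, y2_7 = 364, x1_8 = 48, y1_8 = 32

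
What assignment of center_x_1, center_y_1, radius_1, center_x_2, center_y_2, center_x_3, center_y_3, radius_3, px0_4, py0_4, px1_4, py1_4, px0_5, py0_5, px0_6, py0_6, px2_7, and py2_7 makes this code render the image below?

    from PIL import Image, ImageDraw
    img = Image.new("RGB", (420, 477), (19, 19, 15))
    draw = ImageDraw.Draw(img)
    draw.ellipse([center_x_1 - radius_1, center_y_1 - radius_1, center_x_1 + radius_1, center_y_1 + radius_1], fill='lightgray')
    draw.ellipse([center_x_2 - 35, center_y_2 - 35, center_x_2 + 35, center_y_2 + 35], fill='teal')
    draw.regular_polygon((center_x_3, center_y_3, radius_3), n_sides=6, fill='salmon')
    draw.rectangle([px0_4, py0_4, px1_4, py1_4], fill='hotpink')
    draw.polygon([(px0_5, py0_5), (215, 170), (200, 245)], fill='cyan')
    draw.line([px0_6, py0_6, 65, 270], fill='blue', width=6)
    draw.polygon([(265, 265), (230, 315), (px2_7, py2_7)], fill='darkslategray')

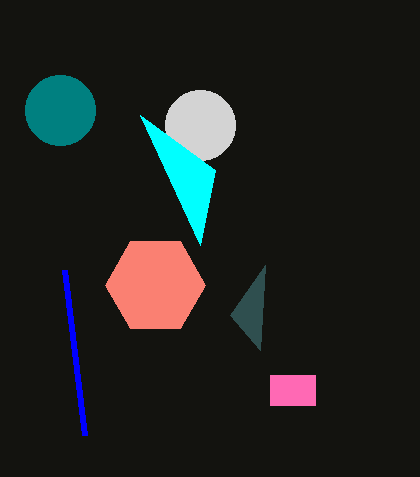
center_x_1 = 200
center_y_1 = 125
radius_1 = 35
center_x_2 = 60
center_y_2 = 110
center_x_3 = 155
center_y_3 = 285
radius_3 = 50
px0_4 = 270
py0_4 = 375
px1_4 = 315
py1_4 = 405
px0_5 = 140
py0_5 = 115
px0_6 = 85
py0_6 = 435
px2_7 = 260
py2_7 = 350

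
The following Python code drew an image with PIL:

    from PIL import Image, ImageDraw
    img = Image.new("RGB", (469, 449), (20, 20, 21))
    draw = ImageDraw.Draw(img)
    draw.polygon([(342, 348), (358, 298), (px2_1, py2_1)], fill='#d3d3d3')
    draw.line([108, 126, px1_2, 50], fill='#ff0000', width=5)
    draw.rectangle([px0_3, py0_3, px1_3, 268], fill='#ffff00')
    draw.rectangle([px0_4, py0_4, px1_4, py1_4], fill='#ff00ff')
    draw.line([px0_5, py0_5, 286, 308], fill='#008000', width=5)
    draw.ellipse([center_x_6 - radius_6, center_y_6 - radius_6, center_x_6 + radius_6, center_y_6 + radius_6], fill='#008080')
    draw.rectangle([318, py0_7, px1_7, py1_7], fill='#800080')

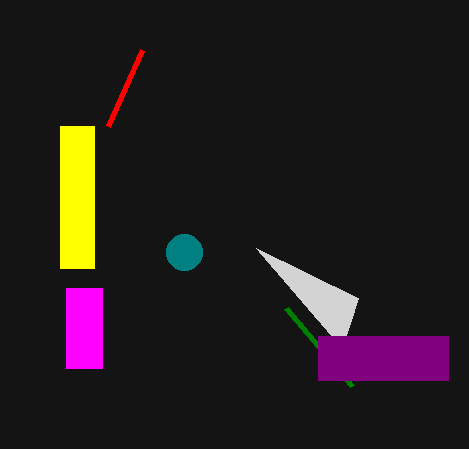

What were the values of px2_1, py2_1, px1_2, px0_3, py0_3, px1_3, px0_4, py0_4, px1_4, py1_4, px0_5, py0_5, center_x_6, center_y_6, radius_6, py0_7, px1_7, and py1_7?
px2_1 = 256
py2_1 = 248
px1_2 = 142
px0_3 = 60
py0_3 = 126
px1_3 = 94
px0_4 = 66
py0_4 = 288
px1_4 = 102
py1_4 = 368
px0_5 = 352
py0_5 = 386
center_x_6 = 184
center_y_6 = 252
radius_6 = 18
py0_7 = 336
px1_7 = 448
py1_7 = 380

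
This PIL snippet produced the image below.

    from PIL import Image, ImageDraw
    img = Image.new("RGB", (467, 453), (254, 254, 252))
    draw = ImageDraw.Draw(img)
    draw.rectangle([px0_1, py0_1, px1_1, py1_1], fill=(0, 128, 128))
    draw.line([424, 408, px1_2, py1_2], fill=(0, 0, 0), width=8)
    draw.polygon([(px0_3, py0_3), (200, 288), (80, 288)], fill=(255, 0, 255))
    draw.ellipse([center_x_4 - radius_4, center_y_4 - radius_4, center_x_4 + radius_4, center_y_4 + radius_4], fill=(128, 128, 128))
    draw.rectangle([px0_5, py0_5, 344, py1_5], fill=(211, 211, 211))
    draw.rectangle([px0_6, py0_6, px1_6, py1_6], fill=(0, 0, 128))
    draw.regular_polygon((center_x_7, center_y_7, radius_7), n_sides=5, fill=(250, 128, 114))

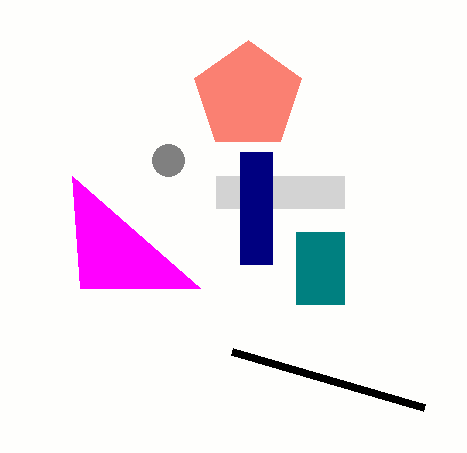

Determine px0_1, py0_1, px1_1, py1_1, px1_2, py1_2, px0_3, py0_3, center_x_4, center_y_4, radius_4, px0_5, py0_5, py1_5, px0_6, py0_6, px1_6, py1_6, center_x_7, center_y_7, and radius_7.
px0_1 = 296, py0_1 = 232, px1_1 = 344, py1_1 = 304, px1_2 = 232, py1_2 = 352, px0_3 = 72, py0_3 = 176, center_x_4 = 168, center_y_4 = 160, radius_4 = 16, px0_5 = 216, py0_5 = 176, py1_5 = 208, px0_6 = 240, py0_6 = 152, px1_6 = 272, py1_6 = 264, center_x_7 = 248, center_y_7 = 96, radius_7 = 56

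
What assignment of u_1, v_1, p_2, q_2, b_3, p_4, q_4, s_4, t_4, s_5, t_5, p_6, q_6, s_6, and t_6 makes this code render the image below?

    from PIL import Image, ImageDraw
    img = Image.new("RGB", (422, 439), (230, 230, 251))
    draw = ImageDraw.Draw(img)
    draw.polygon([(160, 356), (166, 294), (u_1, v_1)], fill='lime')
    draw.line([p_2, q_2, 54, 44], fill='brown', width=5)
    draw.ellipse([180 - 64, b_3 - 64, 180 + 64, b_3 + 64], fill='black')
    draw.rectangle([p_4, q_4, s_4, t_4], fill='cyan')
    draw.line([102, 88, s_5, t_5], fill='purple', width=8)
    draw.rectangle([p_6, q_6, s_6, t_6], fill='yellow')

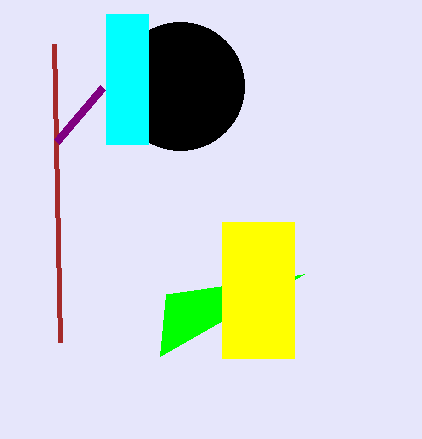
u_1 = 304; v_1 = 274; p_2 = 60; q_2 = 342; b_3 = 86; p_4 = 106; q_4 = 14; s_4 = 148; t_4 = 144; s_5 = 56; t_5 = 142; p_6 = 222; q_6 = 222; s_6 = 294; t_6 = 358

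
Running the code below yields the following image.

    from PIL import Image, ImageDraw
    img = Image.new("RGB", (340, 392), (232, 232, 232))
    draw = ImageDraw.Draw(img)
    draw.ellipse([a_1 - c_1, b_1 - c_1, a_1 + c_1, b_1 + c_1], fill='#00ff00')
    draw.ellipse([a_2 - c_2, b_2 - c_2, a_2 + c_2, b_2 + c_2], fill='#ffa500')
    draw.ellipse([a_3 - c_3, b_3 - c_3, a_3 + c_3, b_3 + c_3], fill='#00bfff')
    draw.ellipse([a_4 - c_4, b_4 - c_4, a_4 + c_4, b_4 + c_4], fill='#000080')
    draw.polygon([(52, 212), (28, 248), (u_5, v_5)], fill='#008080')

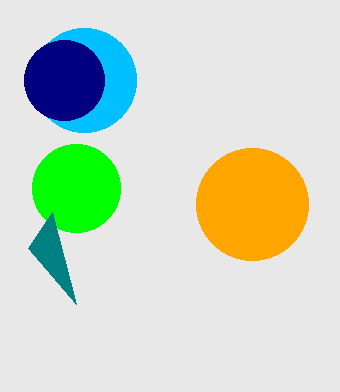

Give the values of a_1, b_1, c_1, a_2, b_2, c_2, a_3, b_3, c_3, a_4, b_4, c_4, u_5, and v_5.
a_1 = 76
b_1 = 188
c_1 = 44
a_2 = 252
b_2 = 204
c_2 = 56
a_3 = 84
b_3 = 80
c_3 = 52
a_4 = 64
b_4 = 80
c_4 = 40
u_5 = 76
v_5 = 304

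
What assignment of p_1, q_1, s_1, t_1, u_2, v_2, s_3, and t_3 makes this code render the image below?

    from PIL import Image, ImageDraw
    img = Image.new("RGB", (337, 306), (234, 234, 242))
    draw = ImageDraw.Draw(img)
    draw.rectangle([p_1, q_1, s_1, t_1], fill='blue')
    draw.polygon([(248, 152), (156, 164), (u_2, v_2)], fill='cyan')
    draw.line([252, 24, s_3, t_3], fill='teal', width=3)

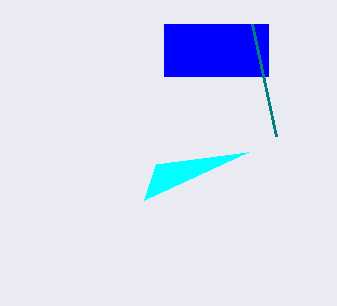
p_1 = 164; q_1 = 24; s_1 = 268; t_1 = 76; u_2 = 144; v_2 = 200; s_3 = 276; t_3 = 136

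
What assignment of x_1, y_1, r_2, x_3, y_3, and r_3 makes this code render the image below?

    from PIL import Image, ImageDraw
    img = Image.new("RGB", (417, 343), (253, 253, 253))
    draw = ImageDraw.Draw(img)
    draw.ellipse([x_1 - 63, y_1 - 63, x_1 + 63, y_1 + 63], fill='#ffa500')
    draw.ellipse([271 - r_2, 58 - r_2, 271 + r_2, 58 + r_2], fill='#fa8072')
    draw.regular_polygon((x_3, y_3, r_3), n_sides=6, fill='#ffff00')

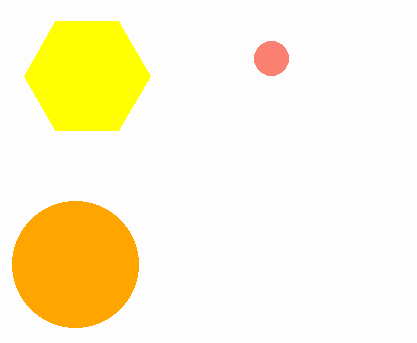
x_1 = 75; y_1 = 264; r_2 = 17; x_3 = 87; y_3 = 76; r_3 = 63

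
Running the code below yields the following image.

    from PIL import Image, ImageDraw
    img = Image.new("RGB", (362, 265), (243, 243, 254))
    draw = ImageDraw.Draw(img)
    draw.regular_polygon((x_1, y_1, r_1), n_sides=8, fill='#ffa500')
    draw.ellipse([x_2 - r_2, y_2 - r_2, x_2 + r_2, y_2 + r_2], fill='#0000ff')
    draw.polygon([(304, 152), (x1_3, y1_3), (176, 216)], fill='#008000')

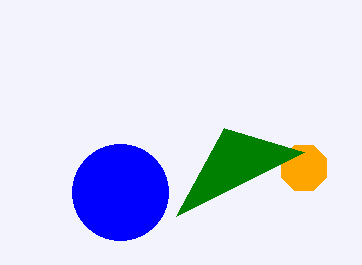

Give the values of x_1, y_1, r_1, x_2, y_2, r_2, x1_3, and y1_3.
x_1 = 304, y_1 = 168, r_1 = 24, x_2 = 120, y_2 = 192, r_2 = 48, x1_3 = 224, y1_3 = 128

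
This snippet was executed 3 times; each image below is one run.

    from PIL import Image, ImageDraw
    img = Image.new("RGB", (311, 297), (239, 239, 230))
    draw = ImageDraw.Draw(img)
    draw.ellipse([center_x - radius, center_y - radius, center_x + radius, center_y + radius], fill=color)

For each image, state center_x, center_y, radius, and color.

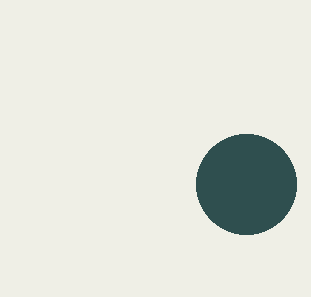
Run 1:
center_x = 246, center_y = 184, radius = 50, color = 'darkslategray'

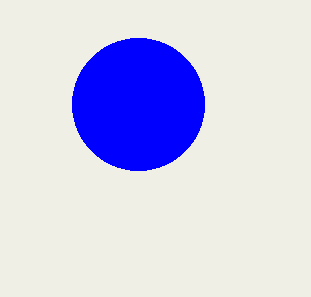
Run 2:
center_x = 138; center_y = 104; radius = 66; color = 'blue'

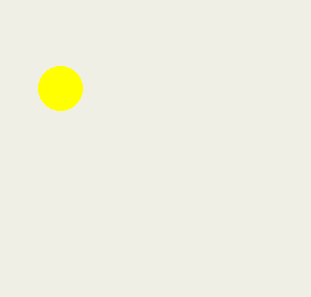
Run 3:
center_x = 60
center_y = 88
radius = 22
color = 'yellow'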